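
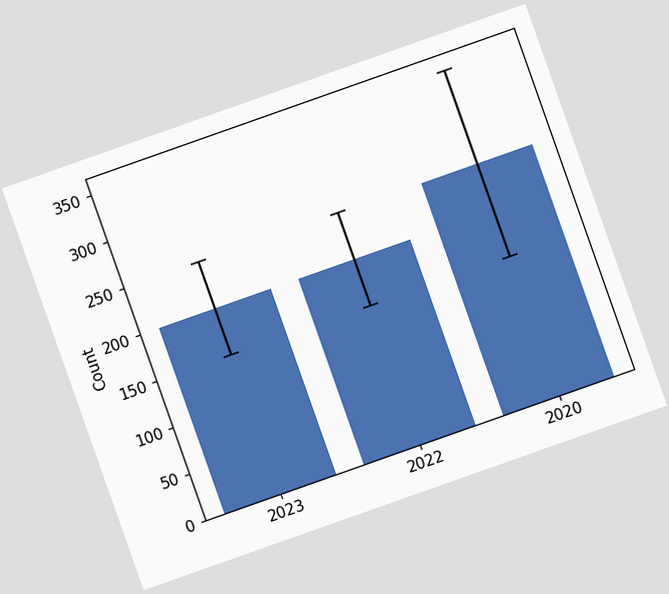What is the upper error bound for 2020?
350

The chart is tilted about 19° counter-clockwise. The 2020 bar's upper whisker reaches 350.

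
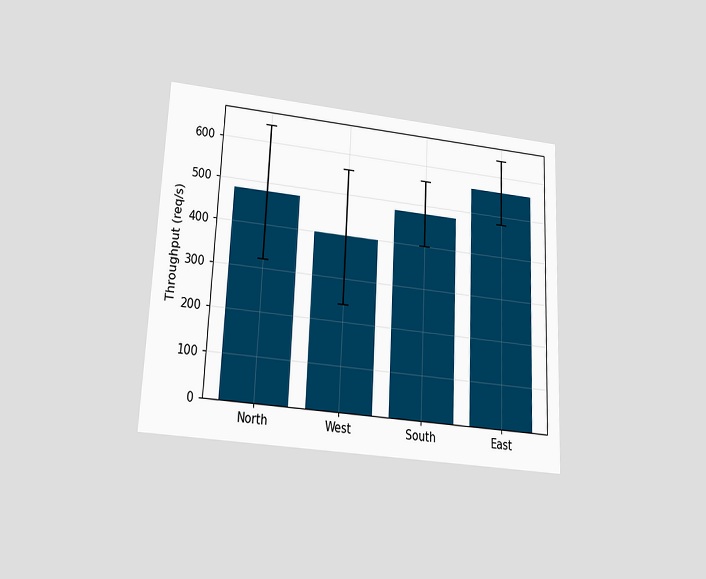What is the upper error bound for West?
The chart is tilted about 3° clockwise and viewed slightly from below. The West bar's upper whisker reaches 560req/s.

560req/s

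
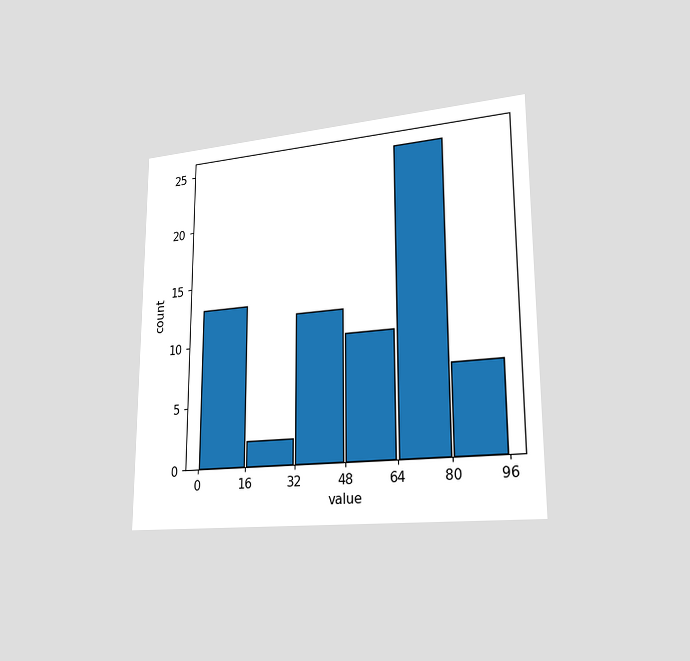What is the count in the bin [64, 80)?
The chart is viewed slightly from the right. The [64, 80) bin has height 25.

25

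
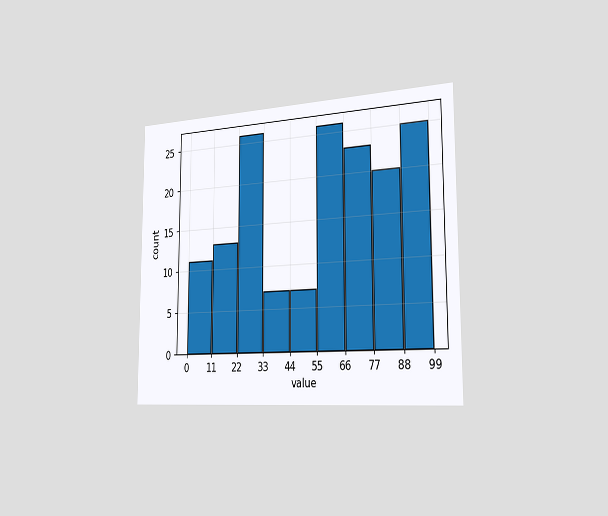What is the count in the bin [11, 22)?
13

The chart is viewed slightly from the right. The [11, 22) bin has height 13.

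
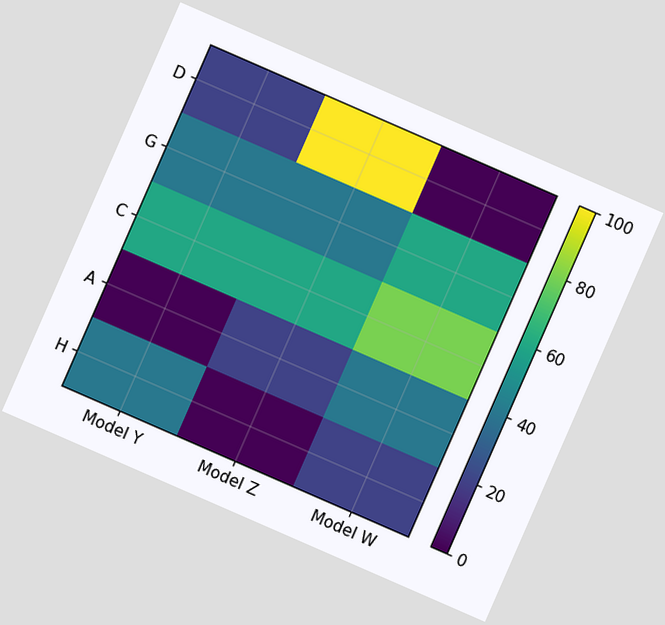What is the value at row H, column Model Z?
0

The chart is tilted about 24° clockwise. Matching cell (H, Model Z) against the colorbar gives 0.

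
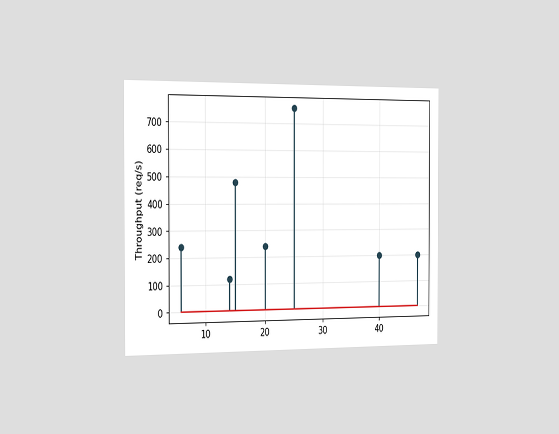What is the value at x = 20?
The chart is viewed slightly from the left. The stem at x=20 reaches 240req/s.

240req/s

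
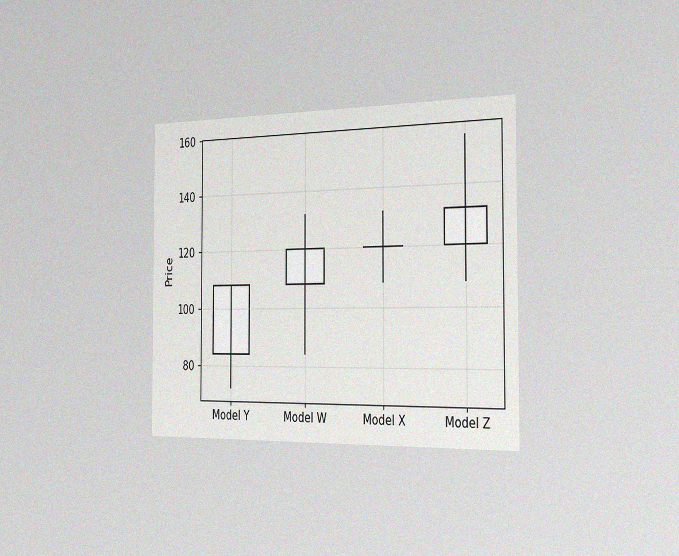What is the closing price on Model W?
120

The chart is viewed slightly from the right, with some photo noise. The Model W candle closes at 120.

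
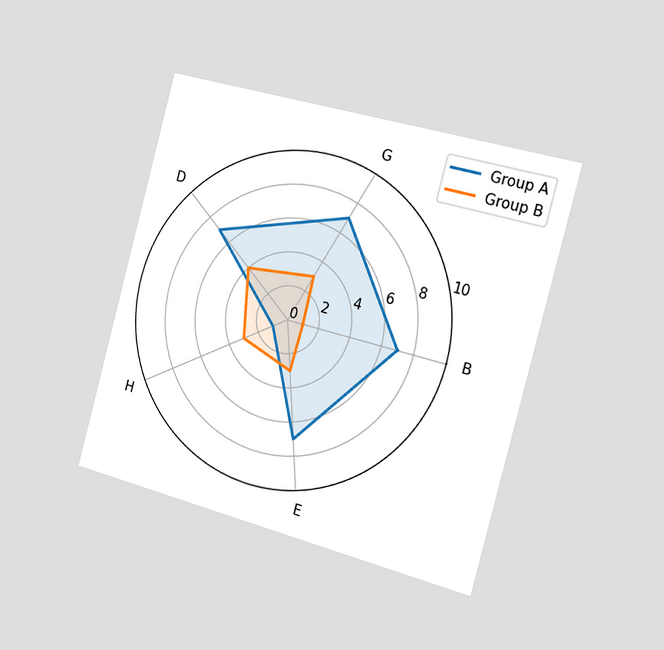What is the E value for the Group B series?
3

The chart is tilted about 15° clockwise and viewed slightly from the right. On the E axis, Group B reaches 3.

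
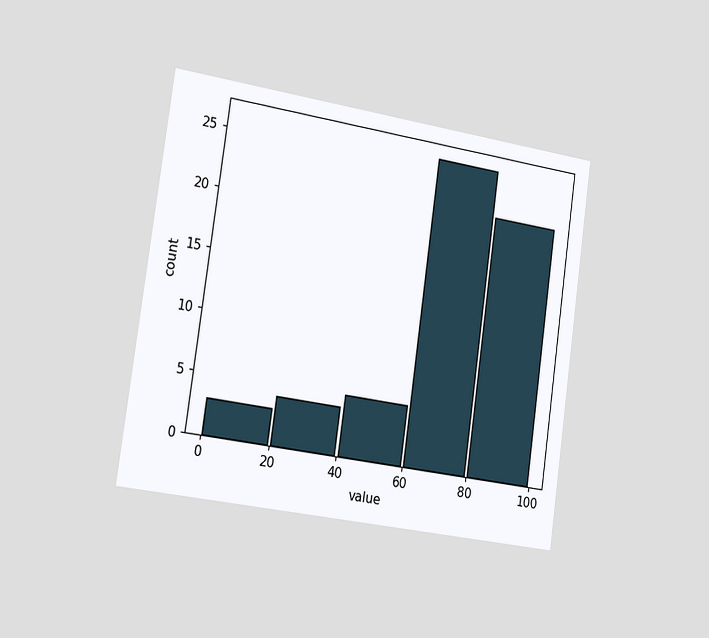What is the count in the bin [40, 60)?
5

The chart is tilted about 8° clockwise and viewed slightly from the left. The [40, 60) bin has height 5.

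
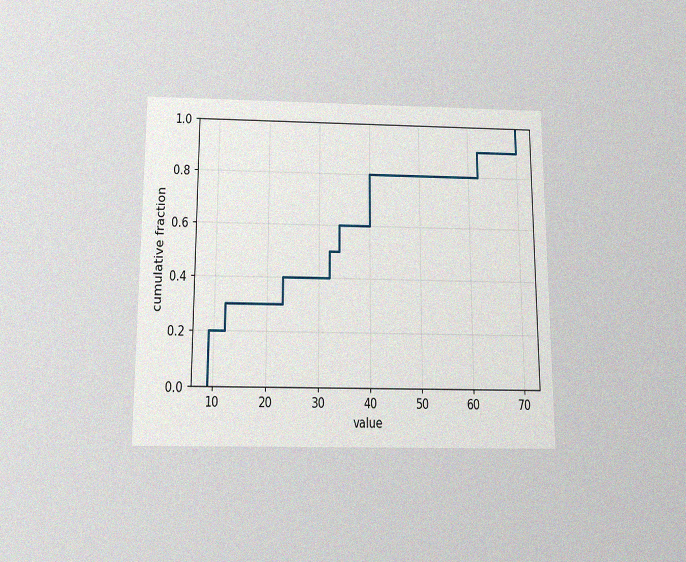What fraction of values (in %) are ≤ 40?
The chart is viewed slightly from below, with some photo noise. At x=40 the ECDF step is at 80%.

80%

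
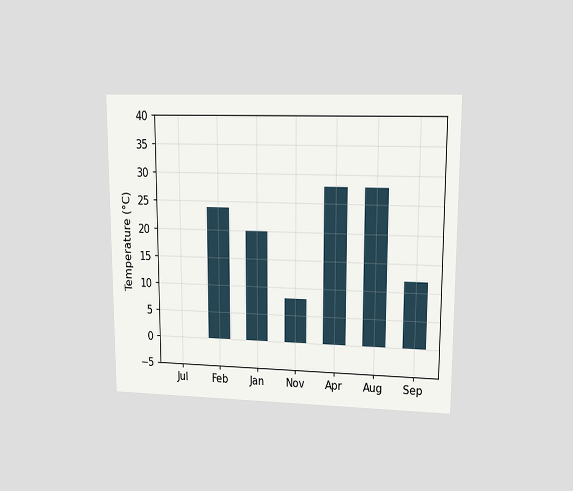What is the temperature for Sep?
The chart is viewed at a slight angle. Reading along the chart's y-axis, the Sep bar reaches 12°C.

12°C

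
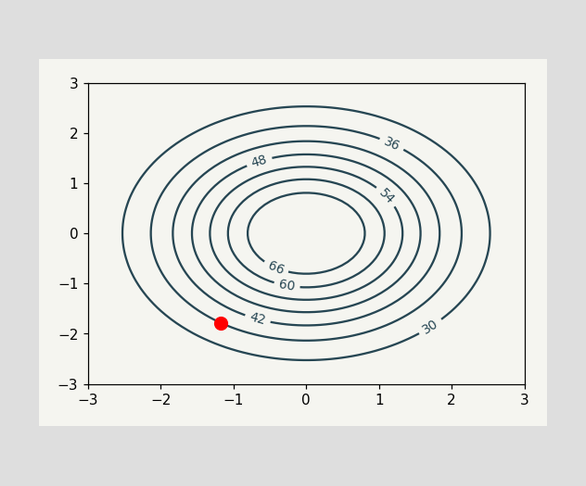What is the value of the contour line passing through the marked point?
The marked point sits on the contour labelled 36.

36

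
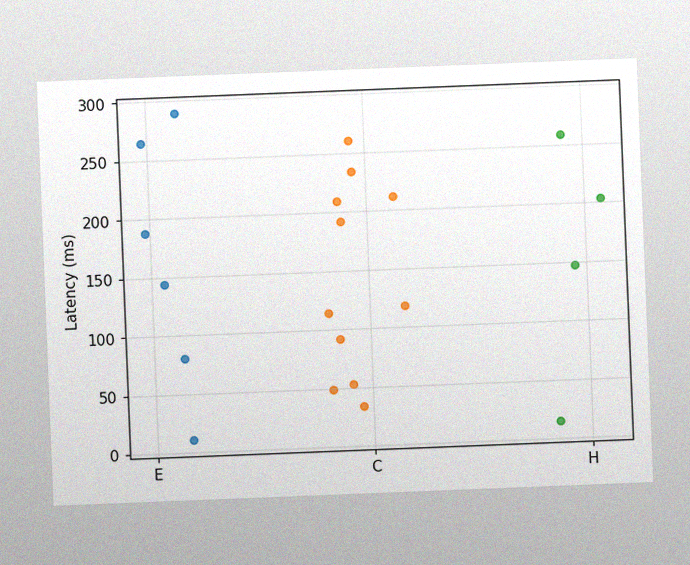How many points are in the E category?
6

The chart is tilted about 2° counter-clockwise, with some photo noise. Counting the markers in the E column gives 6.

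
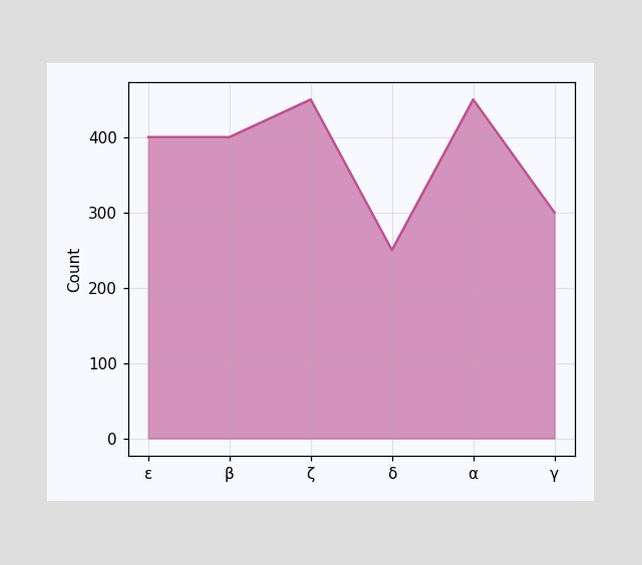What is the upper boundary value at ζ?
450

At ζ the upper boundary is at 450.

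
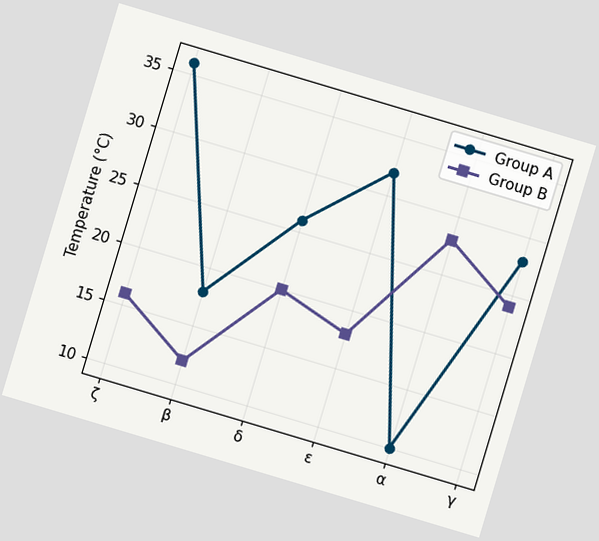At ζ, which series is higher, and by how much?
The chart is tilted about 17° clockwise. At ζ, Group A sits above the other line by 20°C.

Group A, by 20°C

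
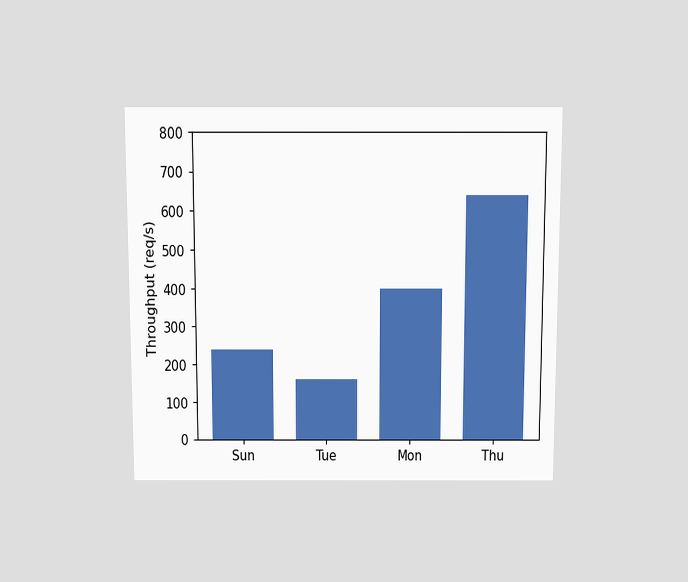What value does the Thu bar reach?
The chart is viewed slightly from above. Reading along the chart's y-axis, the Thu bar reaches 640req/s.

640req/s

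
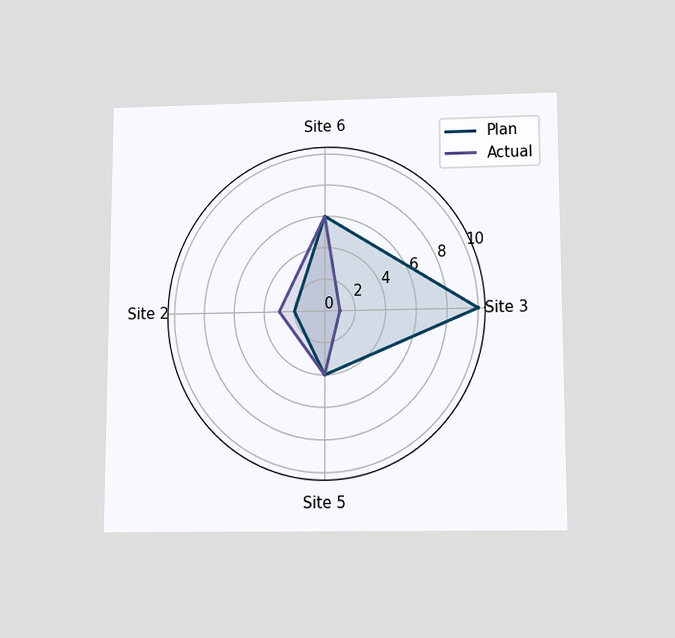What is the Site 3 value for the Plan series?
The chart is viewed slightly from below. On the Site 3 axis, Plan reaches 10.

10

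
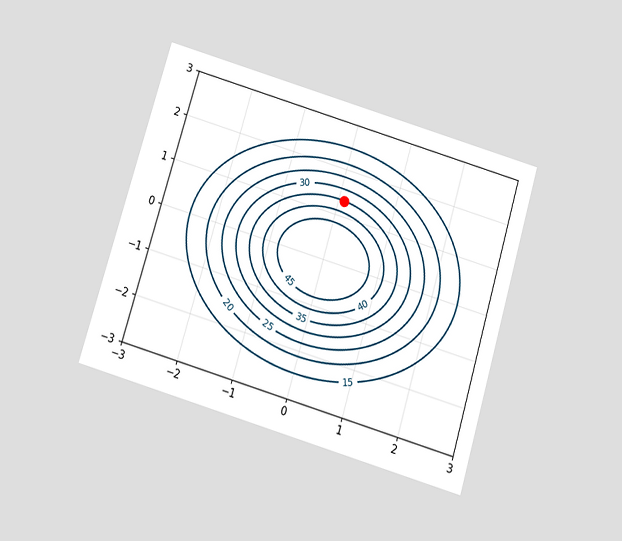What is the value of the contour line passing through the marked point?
35

The chart is tilted about 17° clockwise and viewed slightly from below. The marked point sits on the contour labelled 35.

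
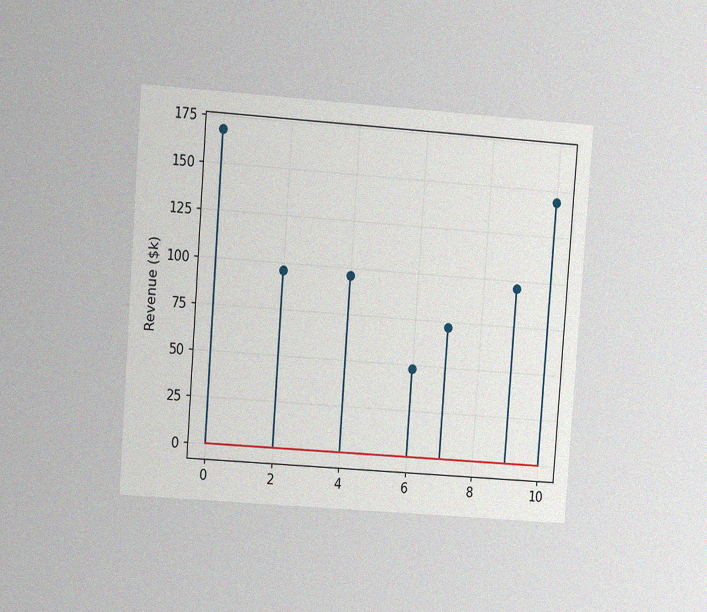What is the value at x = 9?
The chart is tilted about 4° clockwise and viewed at a slight angle, with some photo noise. The stem at x=9 reaches $96k.

$96k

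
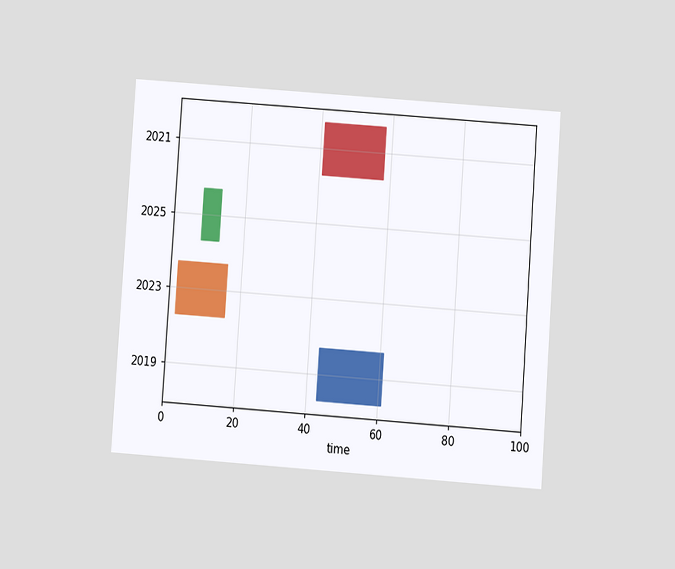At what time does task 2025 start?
The chart is tilted about 4° clockwise and viewed at a slight angle. The 2025 bar begins at t=8.

8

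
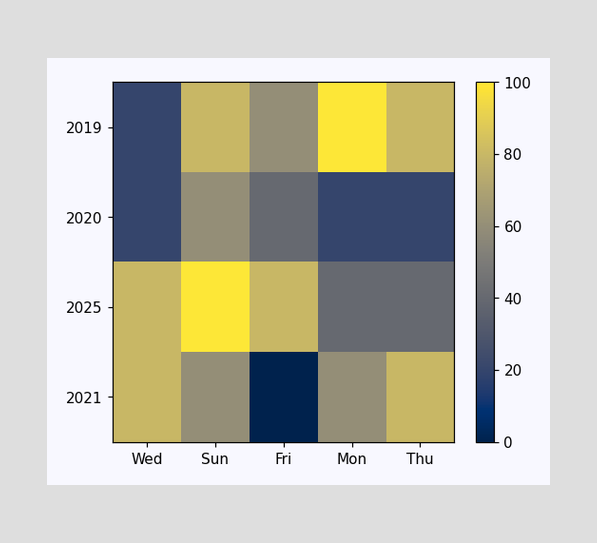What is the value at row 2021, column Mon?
60

Matching cell (2021, Mon) against the colorbar gives 60.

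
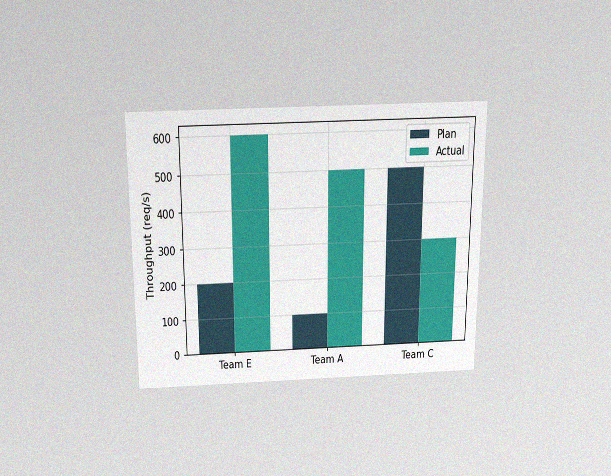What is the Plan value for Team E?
200req/s

The chart is viewed slightly from above, with some photo noise. The Plan bar at Team E reaches 200req/s on the y-axis.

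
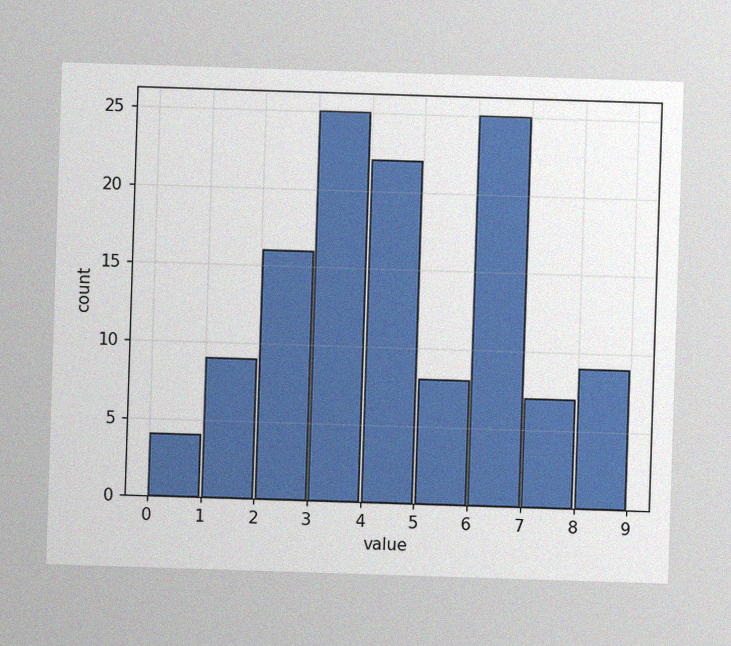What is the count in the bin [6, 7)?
25

The image has some photo noise and uneven lighting. The [6, 7) bin has height 25.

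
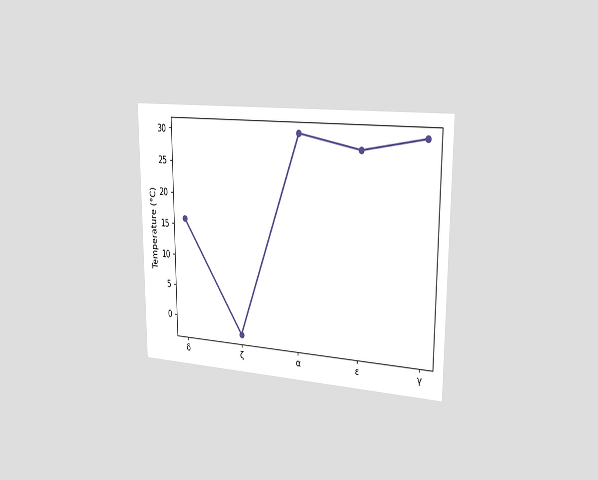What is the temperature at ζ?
The chart is viewed slightly from the right. At ζ, the line is at -2°C.

-2°C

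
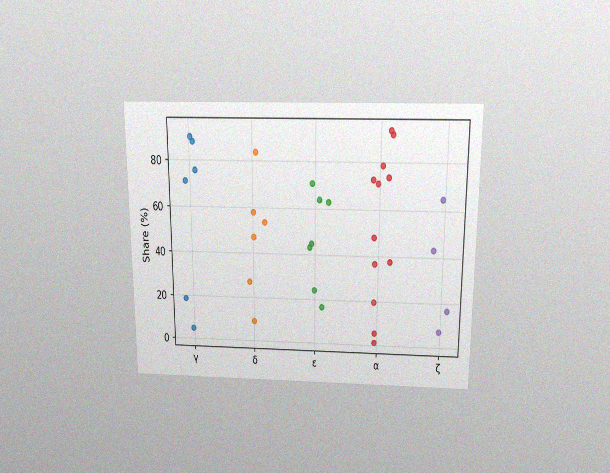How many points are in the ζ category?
The chart is viewed slightly from above, with some photo noise. Counting the markers in the ζ column gives 4.

4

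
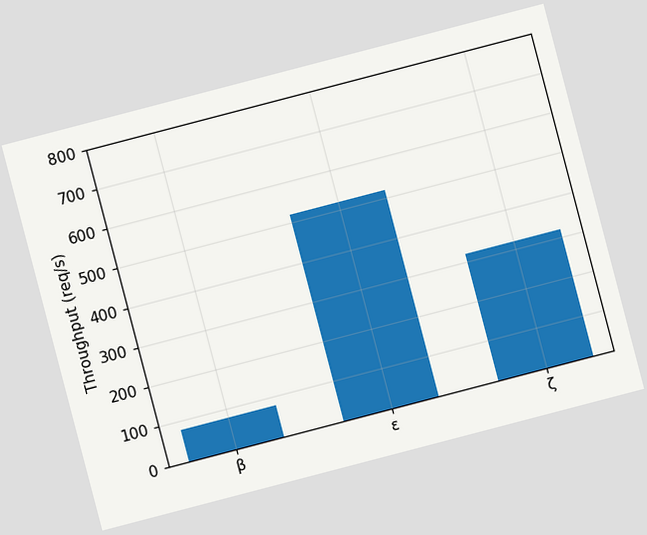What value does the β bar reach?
80req/s

The chart is tilted about 15° counter-clockwise. Reading along the chart's y-axis, the β bar reaches 80req/s.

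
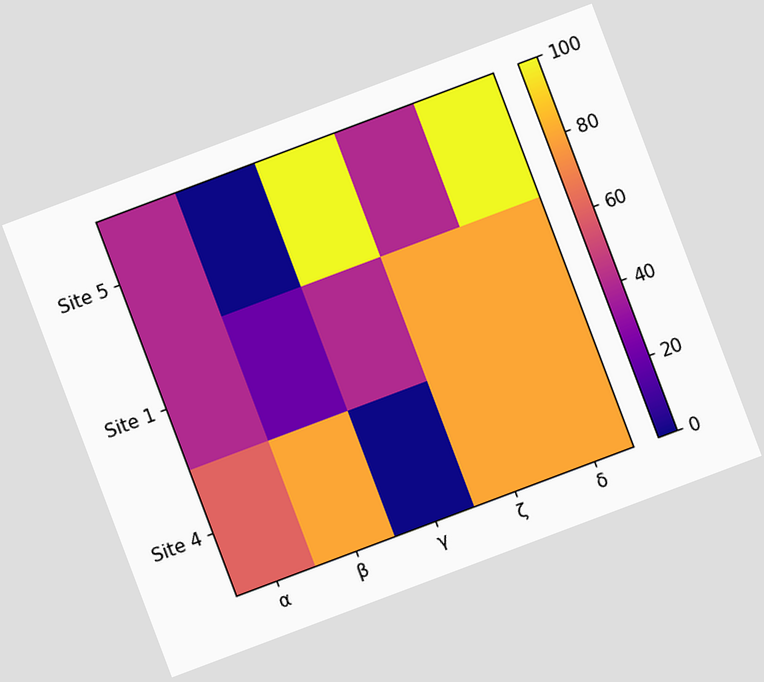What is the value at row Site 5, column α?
40

The chart is tilted about 21° counter-clockwise. Matching cell (Site 5, α) against the colorbar gives 40.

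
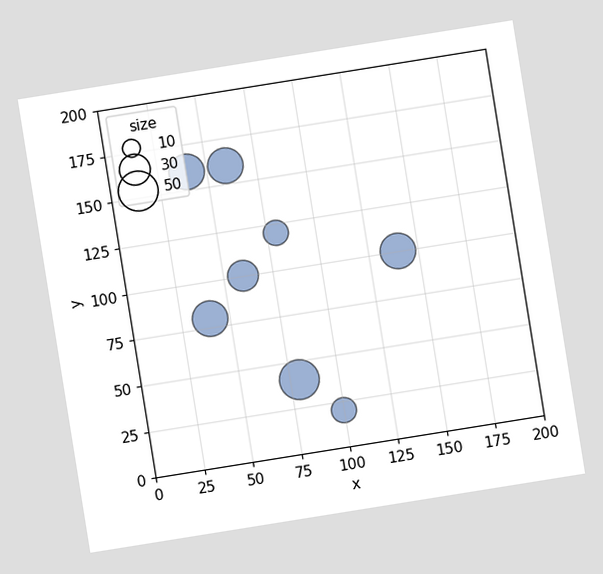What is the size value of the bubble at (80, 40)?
The chart is tilted about 9° counter-clockwise. Matching the bubble at (80, 40) against the size legend gives 50.

50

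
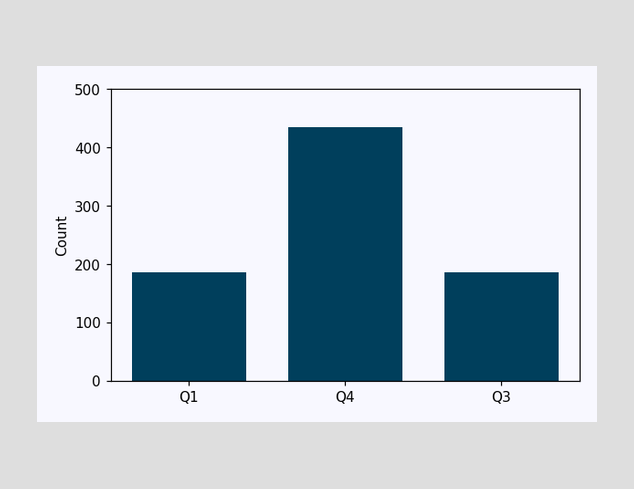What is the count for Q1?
Reading along the chart's y-axis, the Q1 bar reaches 186.

186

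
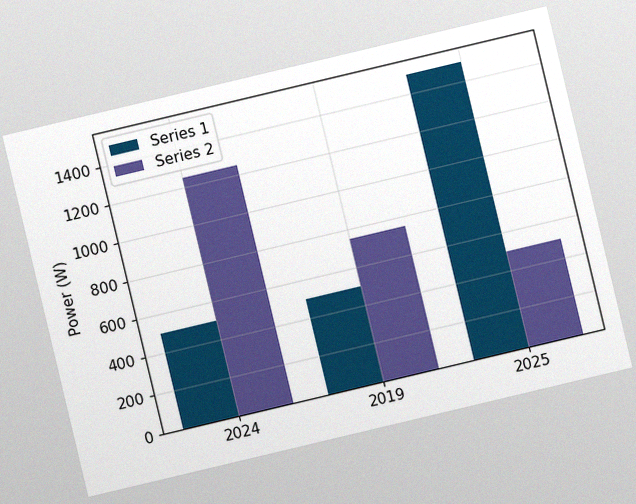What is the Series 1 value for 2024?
500W

The chart is tilted about 13° counter-clockwise, with some photo noise. The Series 1 bar at 2024 reaches 500W on the y-axis.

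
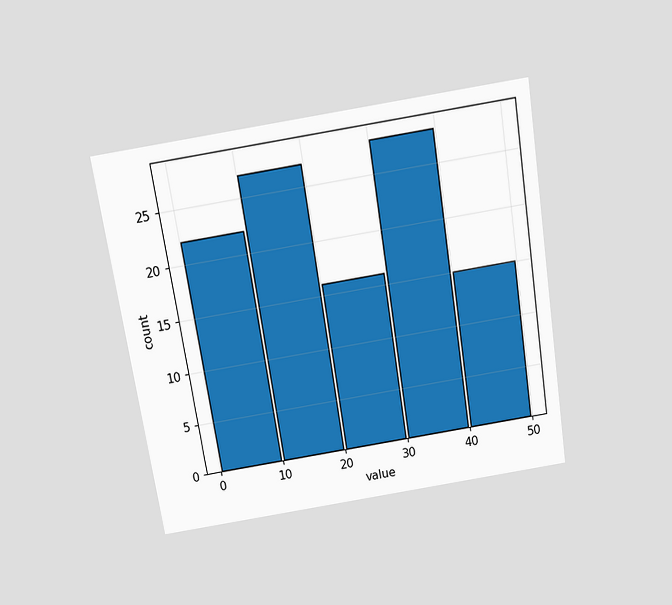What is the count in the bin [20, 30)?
16

The chart is tilted about 9° counter-clockwise and viewed slightly from above. The [20, 30) bin has height 16.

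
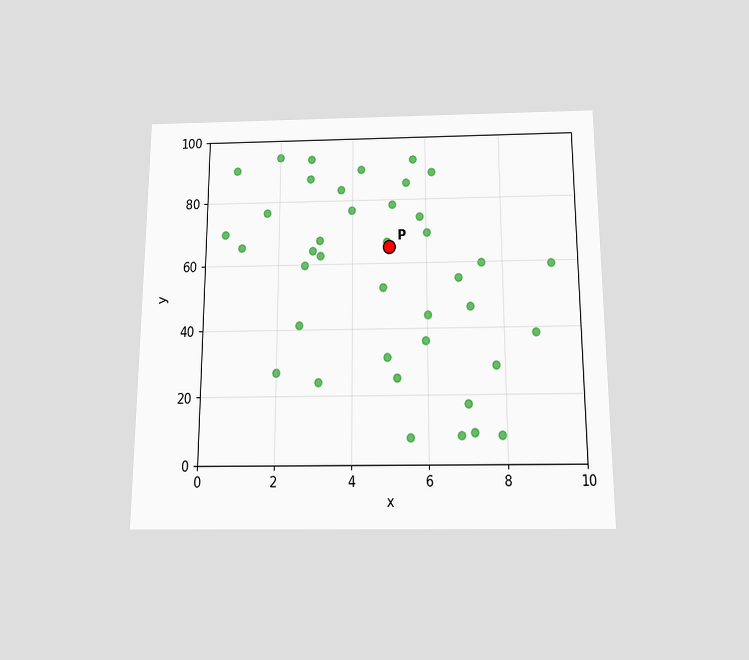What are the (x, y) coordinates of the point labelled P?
The chart is viewed slightly from below. Following the gridlines from P to each axis, P sits at (5, 65).

(5, 65)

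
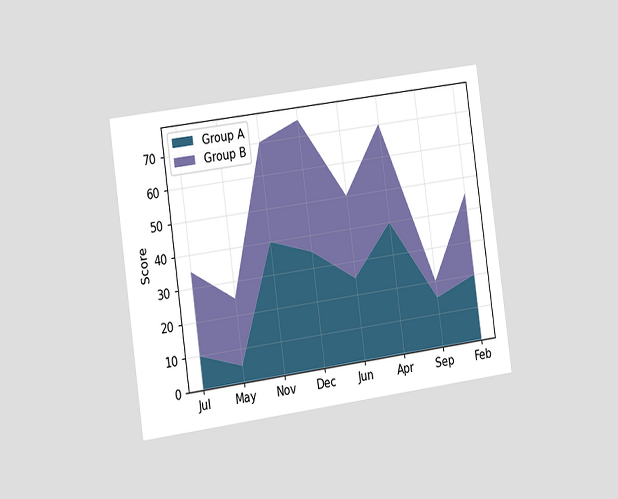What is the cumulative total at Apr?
70

The chart is tilted about 8° counter-clockwise and viewed slightly from the left. The stacked total at Apr reaches 70.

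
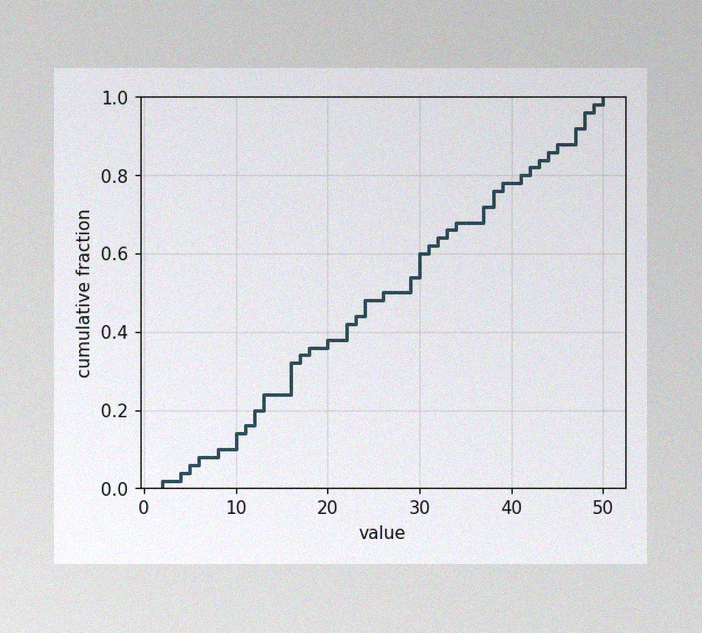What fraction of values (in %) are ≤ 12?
20%

The image has some photo noise and uneven lighting. At x=12 the ECDF step is at 20%.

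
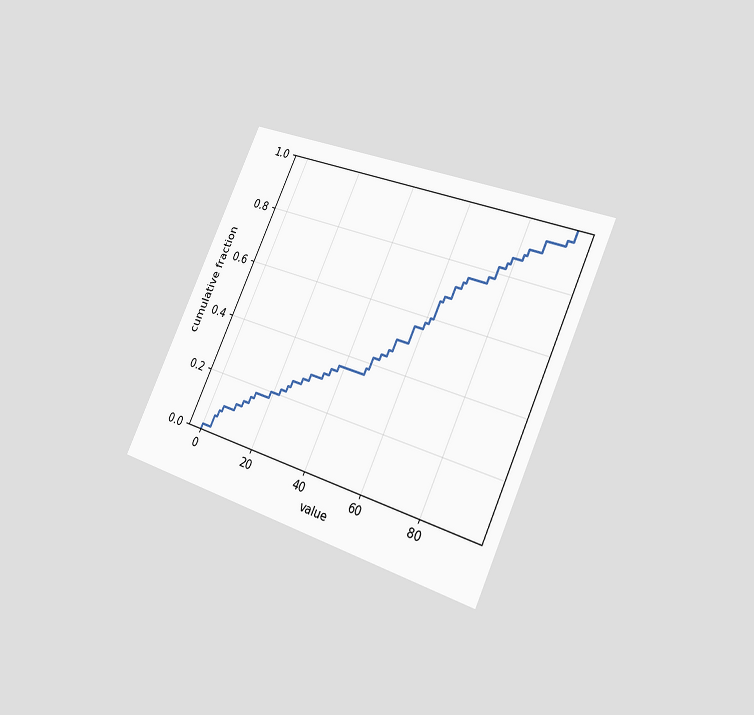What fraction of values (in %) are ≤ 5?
The chart is tilted about 24° clockwise and viewed slightly from the right. At x=5 the ECDF step is at 10%.

10%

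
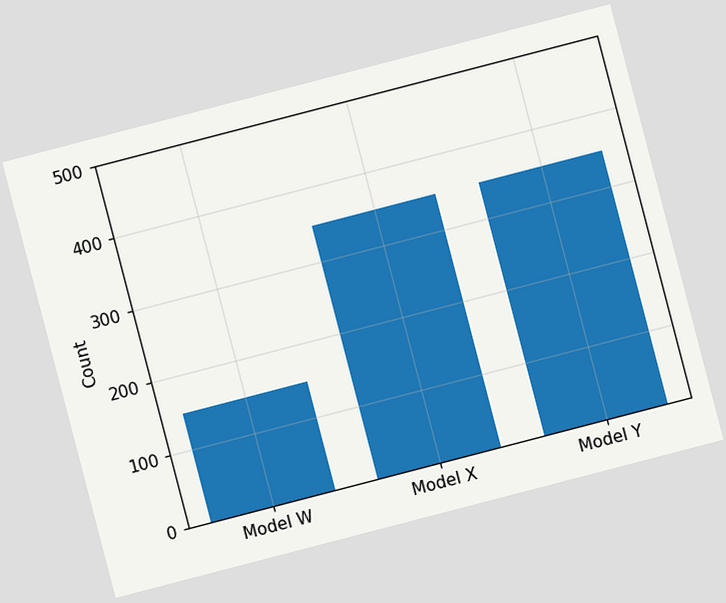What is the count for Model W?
150

The chart is tilted about 15° counter-clockwise. Reading along the chart's y-axis, the Model W bar reaches 150.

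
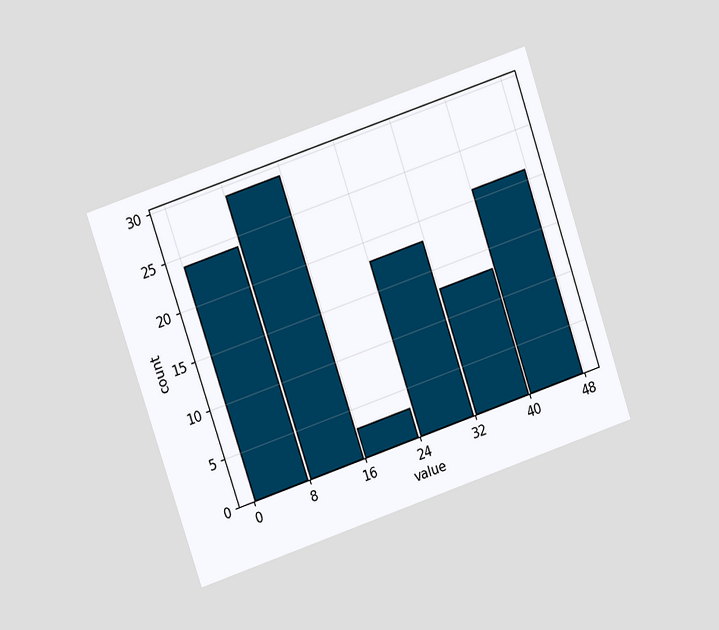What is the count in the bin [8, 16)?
29

The chart is tilted about 19° counter-clockwise and viewed at a slight angle. The [8, 16) bin has height 29.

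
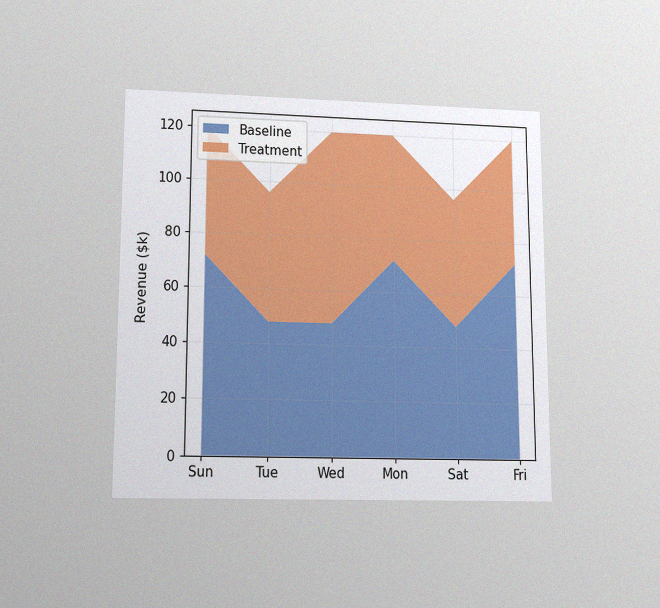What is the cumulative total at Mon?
The chart is viewed slightly from below, with some photo noise. The stacked total at Mon reaches $120k.

$120k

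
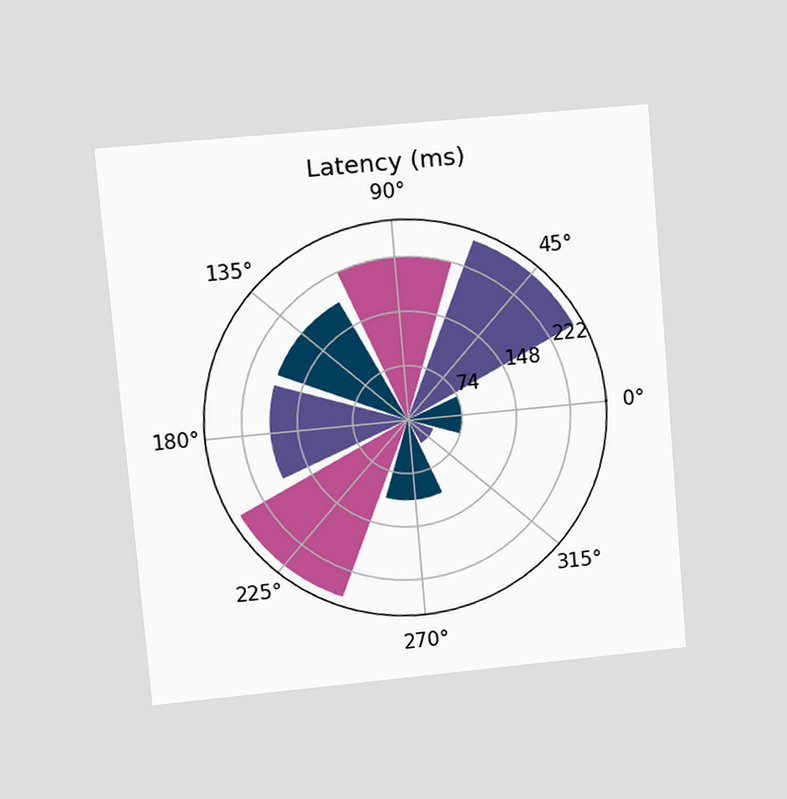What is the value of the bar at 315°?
37ms

The chart is tilted about 5° counter-clockwise and viewed at a slight angle. The bar at 315° reaches 37ms on the radial axis.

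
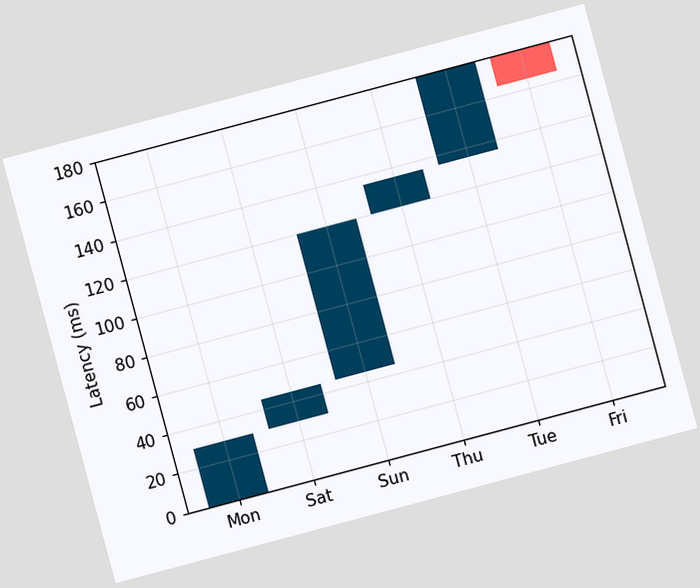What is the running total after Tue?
The chart is tilted about 15° counter-clockwise. After Tue the running total reaches 180ms.

180ms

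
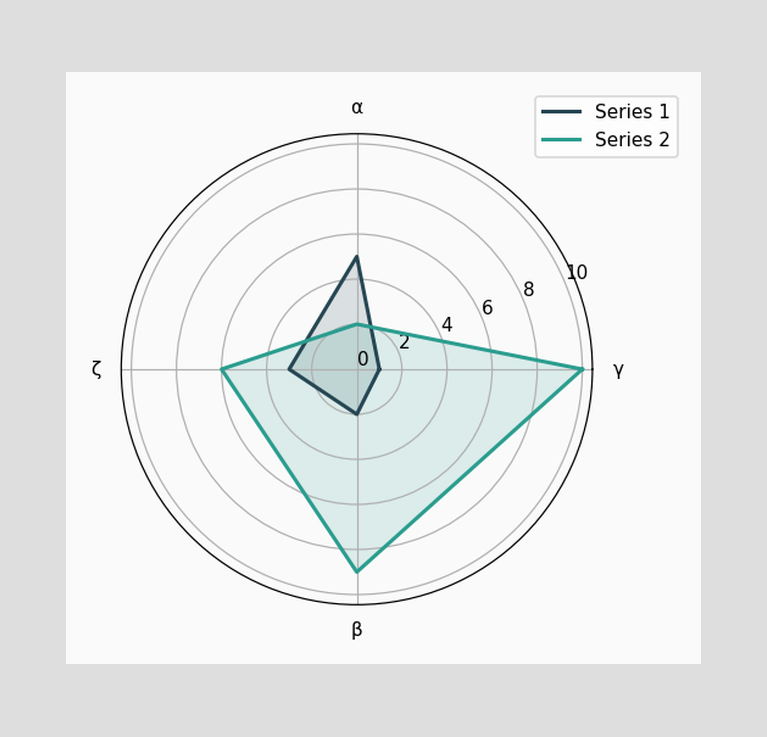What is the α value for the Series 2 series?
On the α axis, Series 2 reaches 2.

2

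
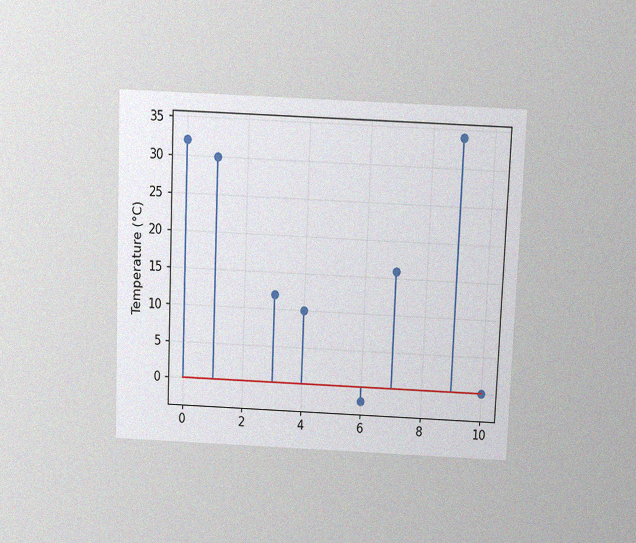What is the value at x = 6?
-2°C

The chart is tilted about 2° clockwise and viewed slightly from above, with some photo noise. The stem at x=6 reaches -2°C.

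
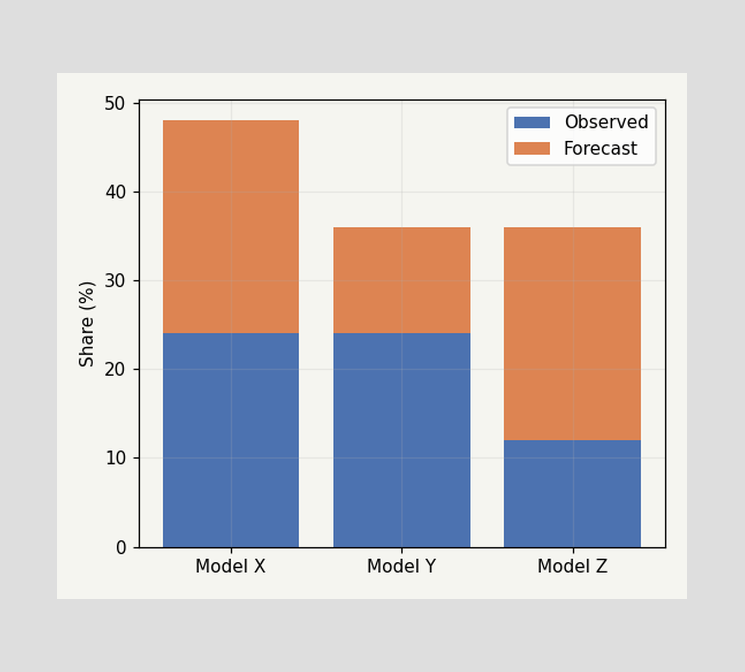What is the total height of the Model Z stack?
36%

The Model Z stack's top reaches 36% on the y-axis.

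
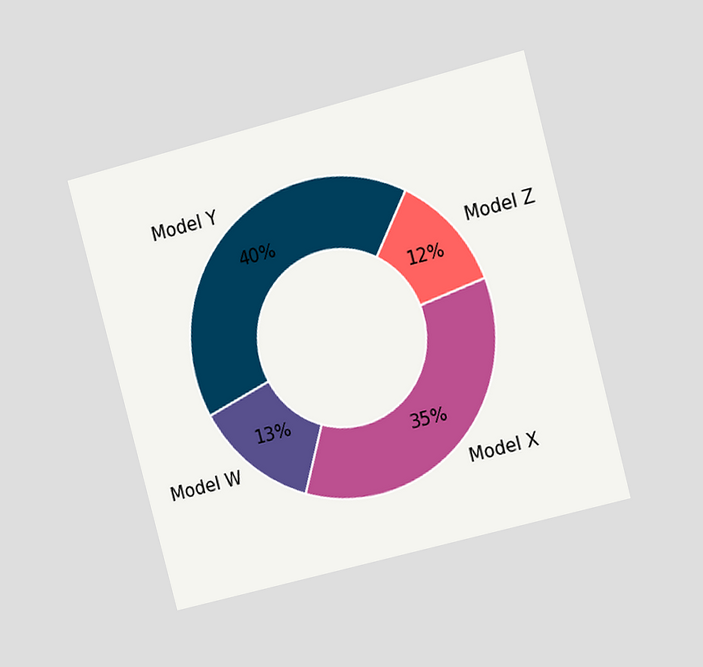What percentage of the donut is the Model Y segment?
40%

The chart is tilted about 15° counter-clockwise and viewed at a slight angle. The Model Y segment takes up 40% of the ring.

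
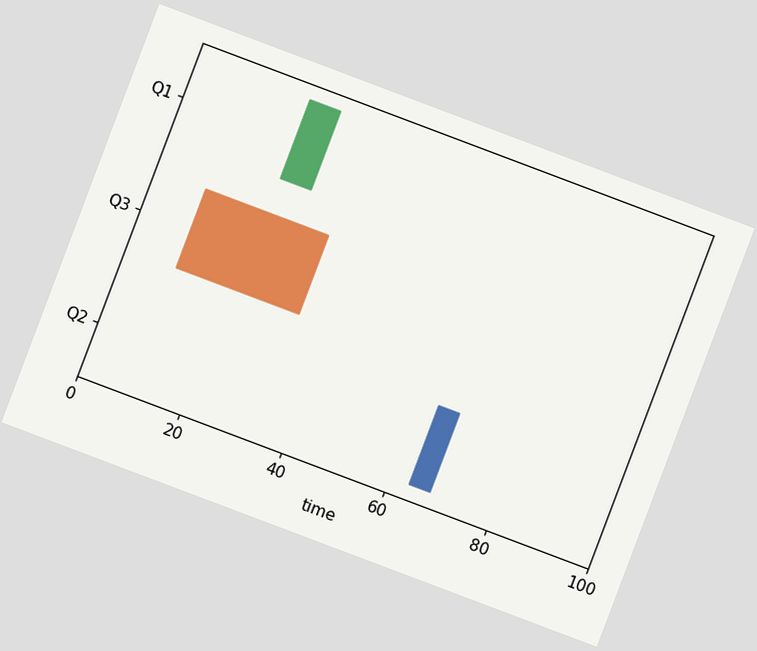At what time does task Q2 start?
64

The chart is tilted about 21° clockwise. The Q2 bar begins at t=64.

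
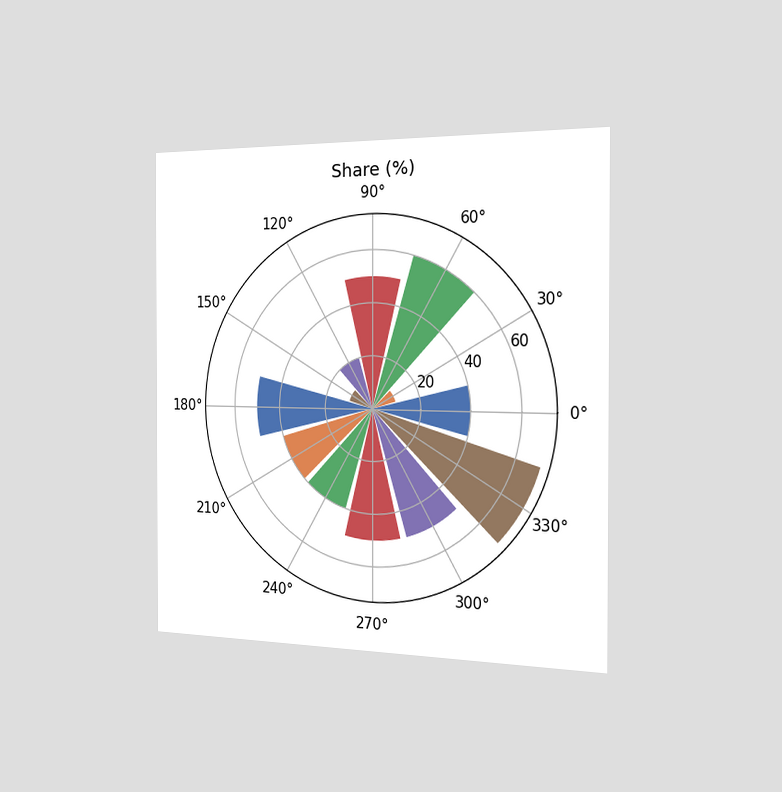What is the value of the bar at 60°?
The chart is viewed slightly from the right. The bar at 60° reaches 60% on the radial axis.

60%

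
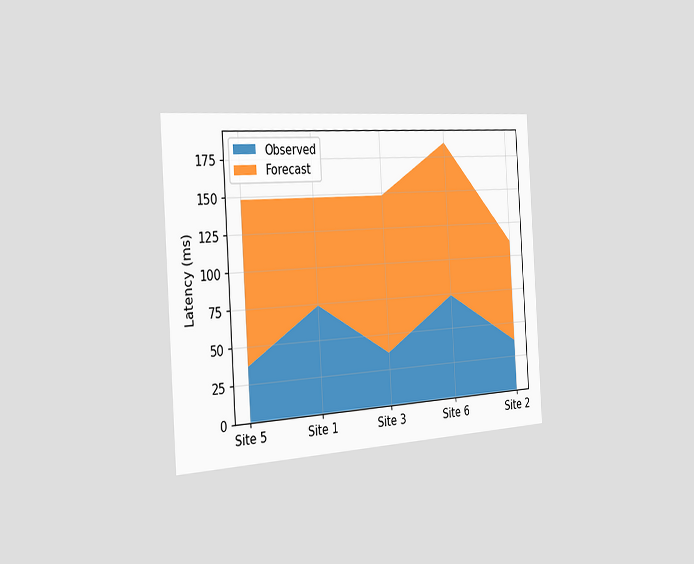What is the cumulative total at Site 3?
148ms

The chart is tilted about 4° counter-clockwise and viewed slightly from the left. The stacked total at Site 3 reaches 148ms.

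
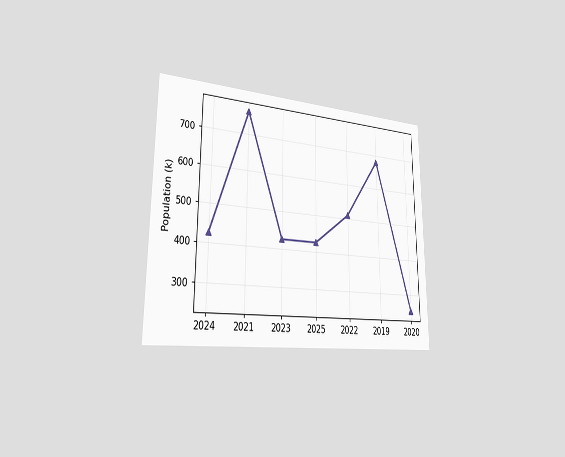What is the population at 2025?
425k

The chart is viewed slightly from the left. At 2025, the line is at 425k.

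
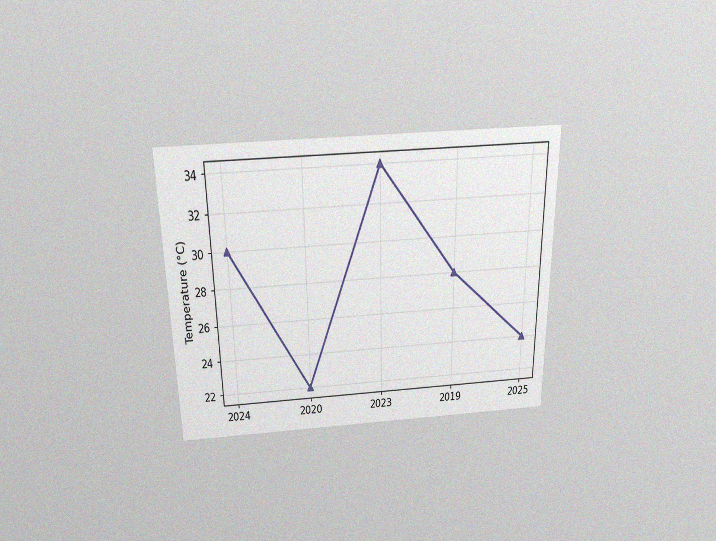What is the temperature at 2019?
28°C

The chart is viewed slightly from above, with some photo noise. At 2019, the line is at 28°C.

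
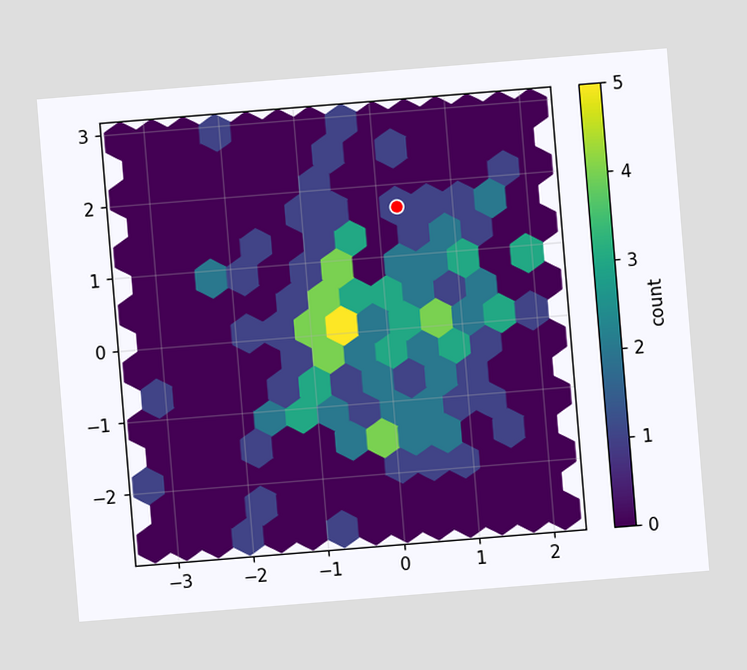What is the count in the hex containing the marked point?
1

The chart is tilted about 5° counter-clockwise. The marked hex reads 1 on the colorbar.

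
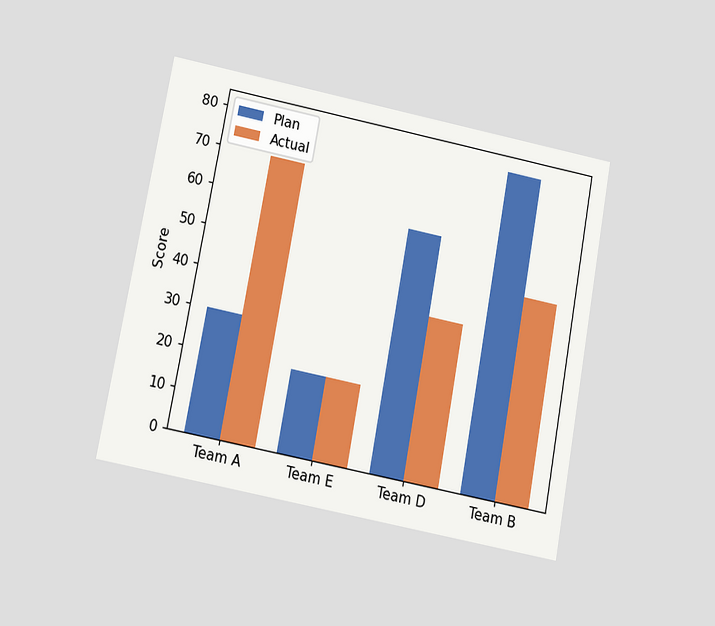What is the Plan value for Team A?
The chart is tilted about 11° clockwise and viewed slightly from below. The Plan bar at Team A reaches 30 on the y-axis.

30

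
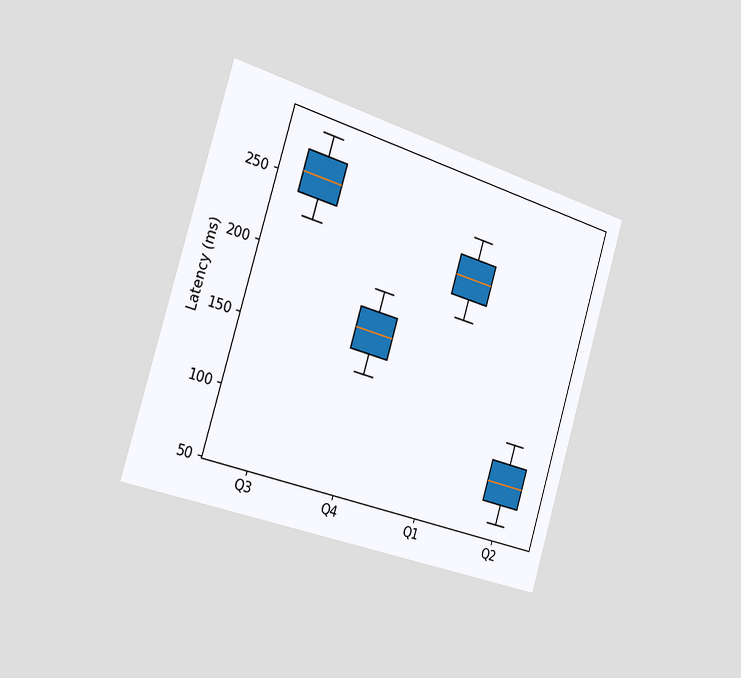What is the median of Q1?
The chart is tilted about 17° clockwise and viewed slightly from the left. The median line in the Q1 box sits at 225ms.

225ms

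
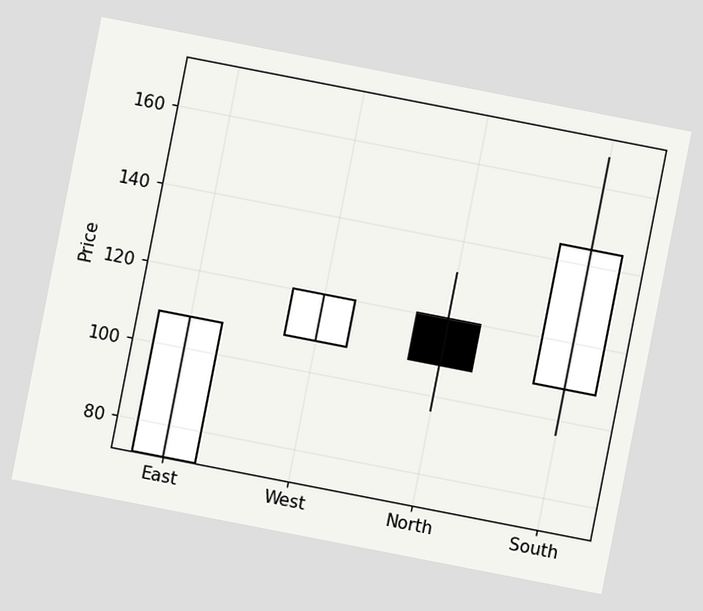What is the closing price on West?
The chart is tilted about 11° clockwise. The West candle closes at 120.

120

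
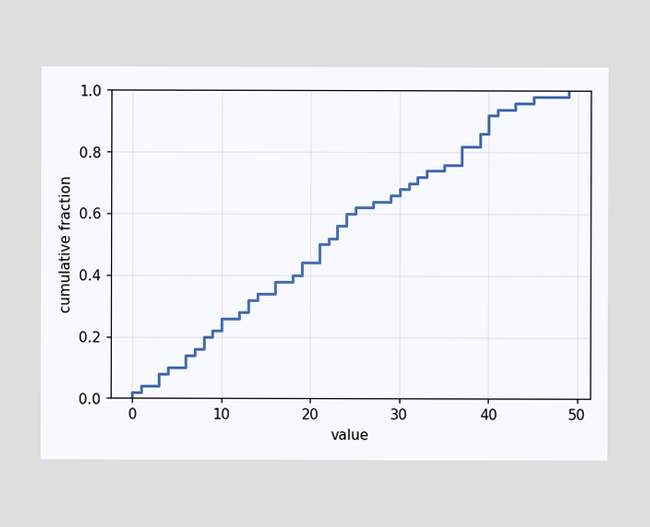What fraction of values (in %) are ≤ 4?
10%

At x=4 the ECDF step is at 10%.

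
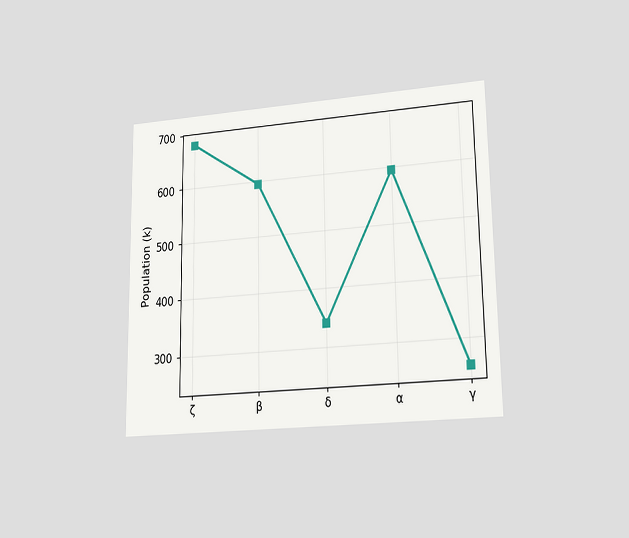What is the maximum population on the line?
680k

The chart is viewed at a slight angle. The highest point is at ζ, and reading across to the y-axis gives 680k.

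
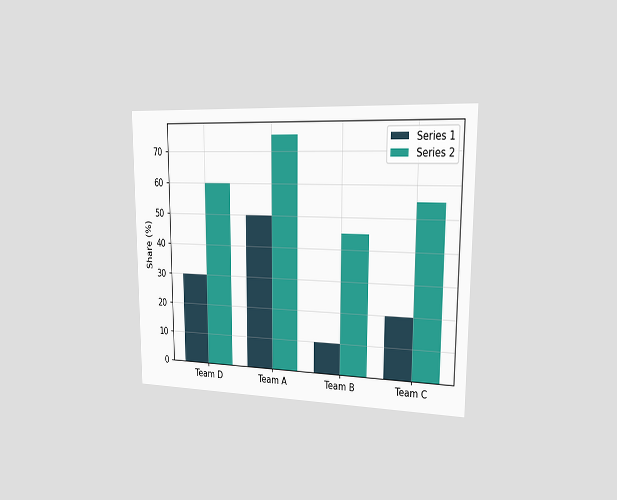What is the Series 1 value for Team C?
20%

The chart is viewed slightly from the right. The Series 1 bar at Team C reaches 20% on the y-axis.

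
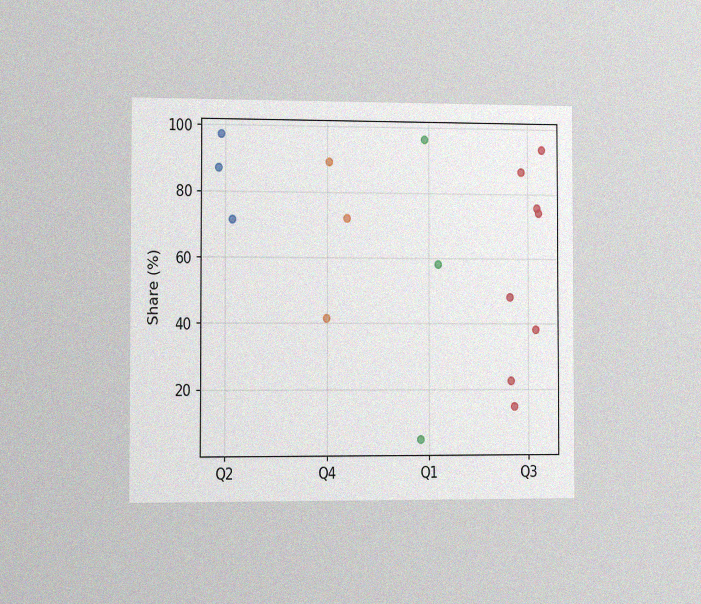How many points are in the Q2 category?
3

The chart is viewed slightly from the left, with some photo noise. Counting the markers in the Q2 column gives 3.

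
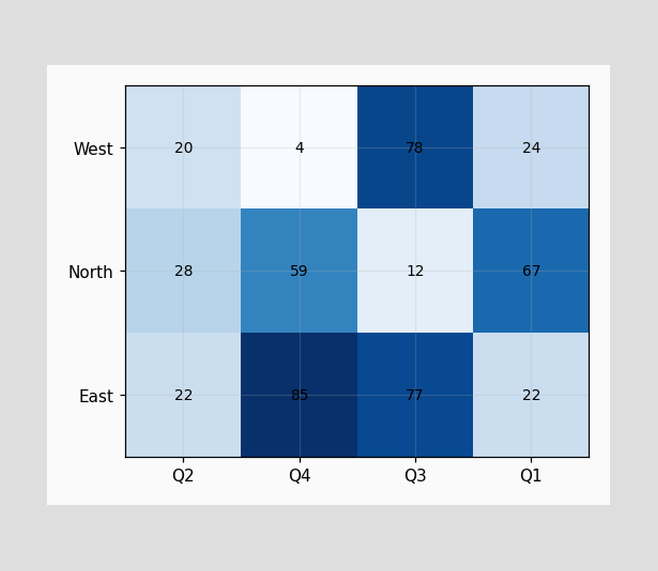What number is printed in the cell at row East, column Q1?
22

The (East, Q1) cell reads 22.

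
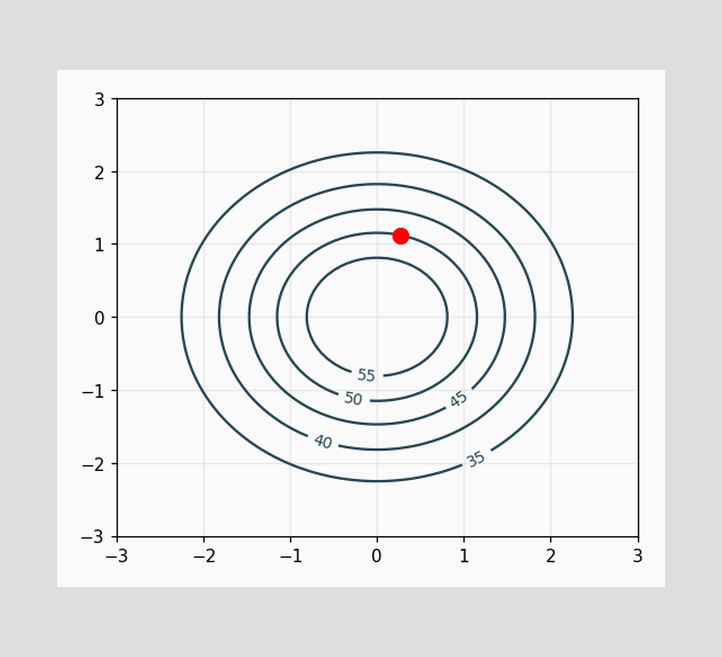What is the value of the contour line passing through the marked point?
The marked point sits on the contour labelled 50.

50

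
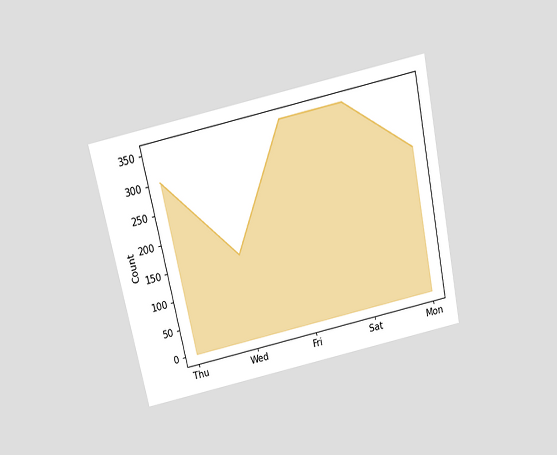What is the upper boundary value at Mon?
250

The chart is tilted about 12° counter-clockwise and viewed slightly from above. At Mon the upper boundary is at 250.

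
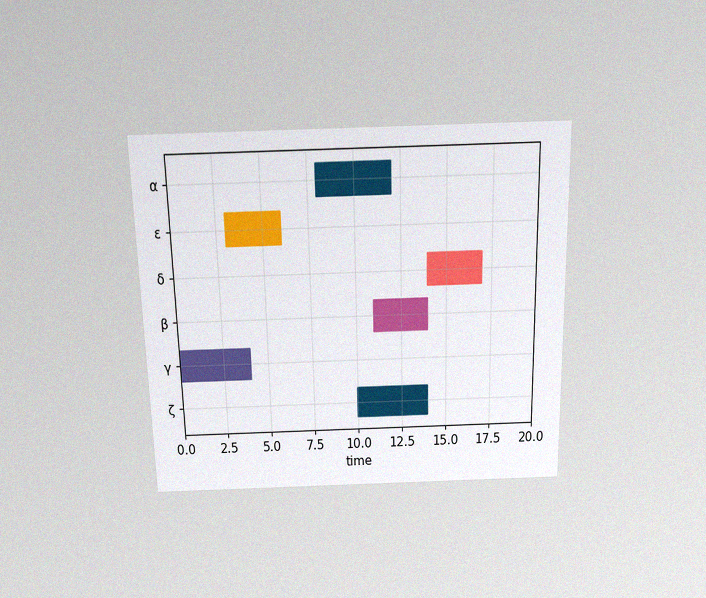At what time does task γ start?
0

The chart is viewed slightly from above, with some photo noise. The γ bar begins at t=0.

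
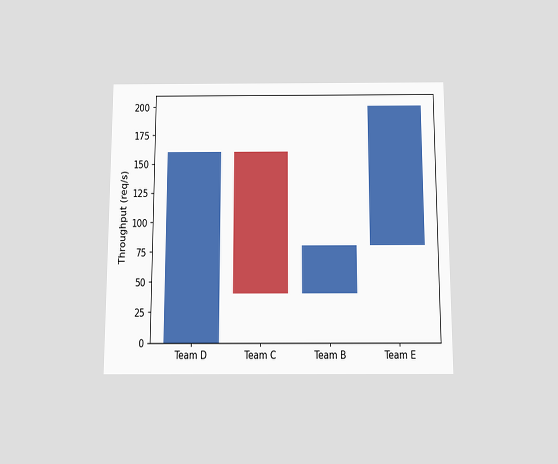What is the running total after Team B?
The chart is viewed slightly from below. After Team B the running total reaches 80req/s.

80req/s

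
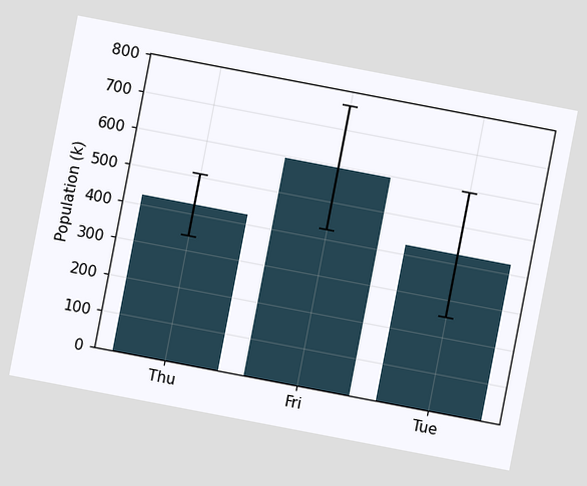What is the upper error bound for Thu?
The chart is tilted about 11° clockwise. The Thu bar's upper whisker reaches 510k.

510k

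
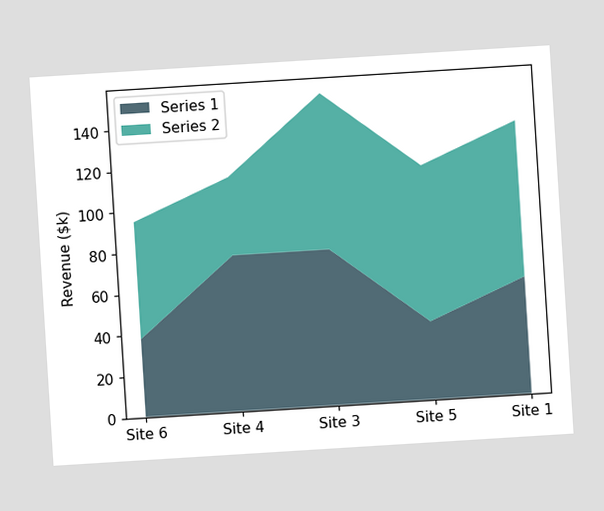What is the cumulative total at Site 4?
The chart is tilted about 4° counter-clockwise. The stacked total at Site 4 reaches $114k.

$114k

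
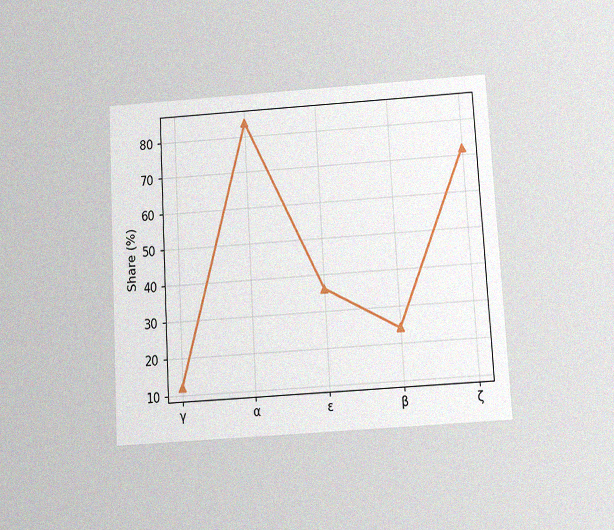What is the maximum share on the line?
The chart is tilted about 3° counter-clockwise and viewed slightly from below, with some photo noise. The highest point is at α, and reading across to the y-axis gives 84%.

84%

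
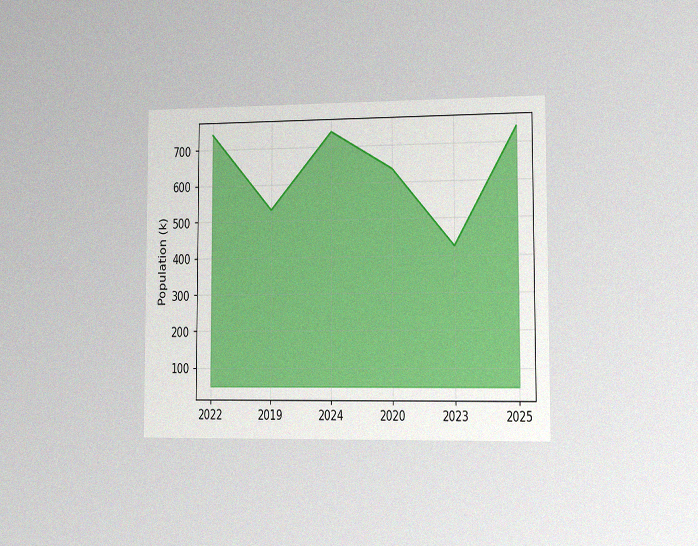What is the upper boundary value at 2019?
530k

The chart is viewed slightly from the right, with some photo noise. At 2019 the upper boundary is at 530k.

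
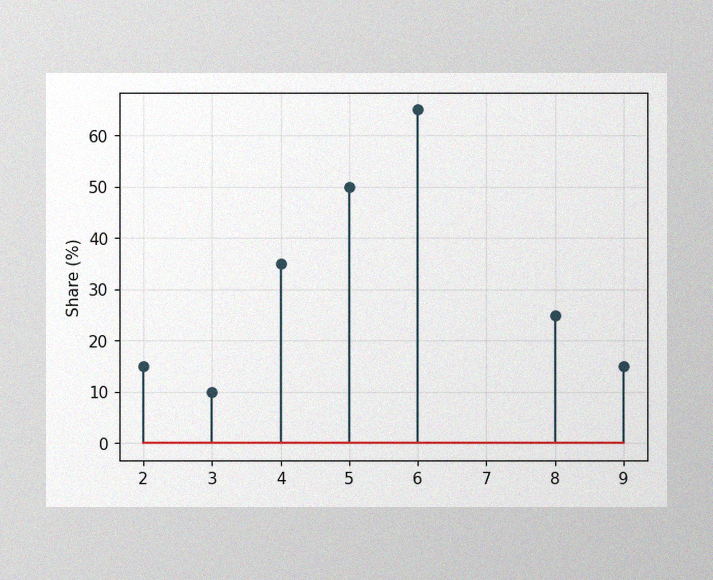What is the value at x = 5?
50%

The image has some photo noise and uneven lighting. The stem at x=5 reaches 50%.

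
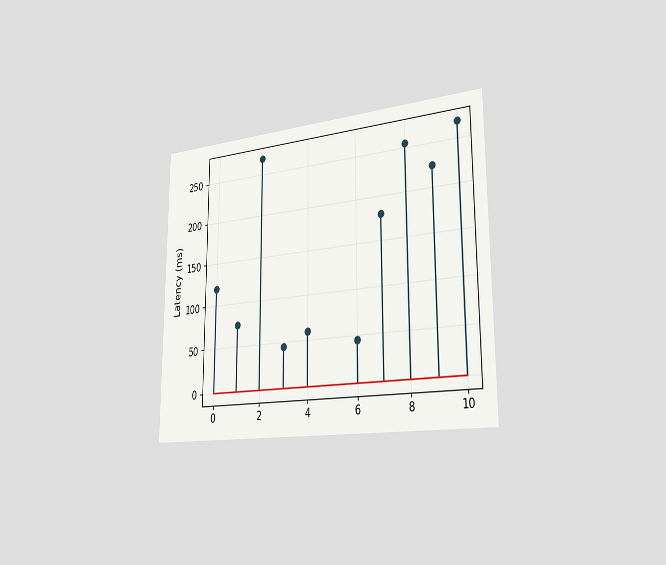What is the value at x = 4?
The chart is viewed slightly from the right. The stem at x=4 reaches 60ms.

60ms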